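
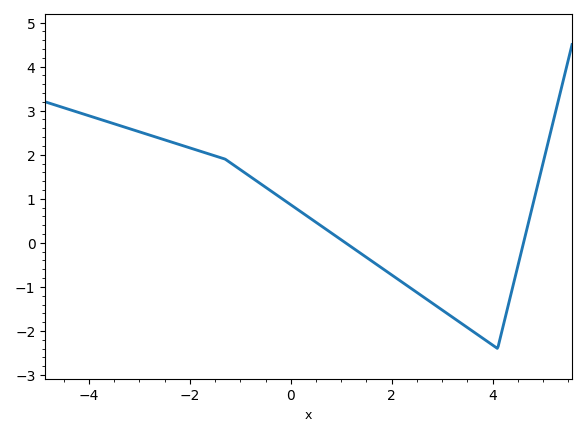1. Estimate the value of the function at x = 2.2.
-0.887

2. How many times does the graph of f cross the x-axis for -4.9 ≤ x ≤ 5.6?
2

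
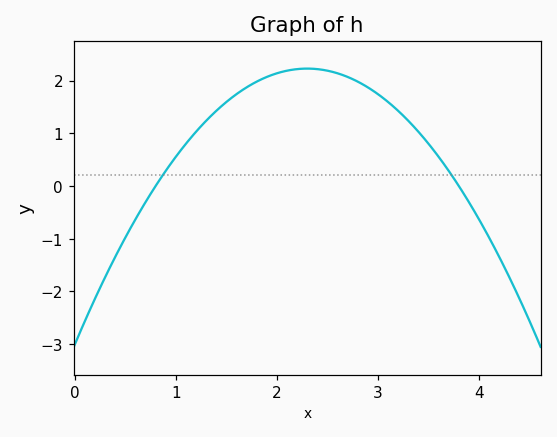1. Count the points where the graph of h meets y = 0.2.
2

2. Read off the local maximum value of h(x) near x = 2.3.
2.23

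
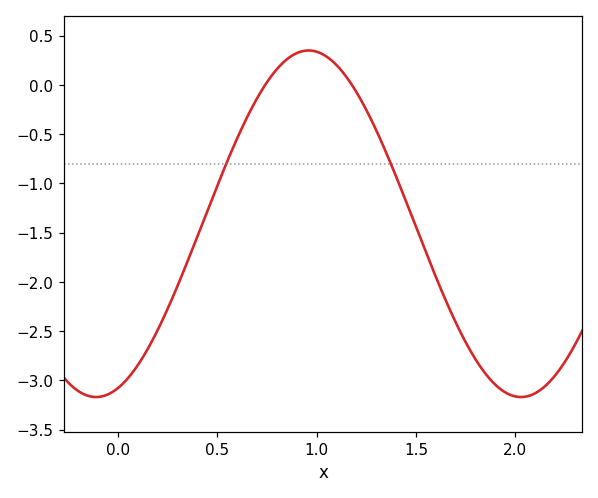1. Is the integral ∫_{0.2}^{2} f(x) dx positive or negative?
negative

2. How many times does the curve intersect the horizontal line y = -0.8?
2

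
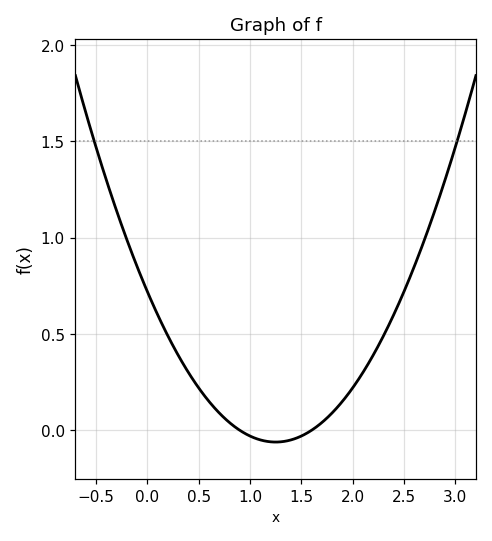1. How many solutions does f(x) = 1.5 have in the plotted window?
2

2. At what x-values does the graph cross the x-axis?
0.9, 1.6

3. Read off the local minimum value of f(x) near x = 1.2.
-0.061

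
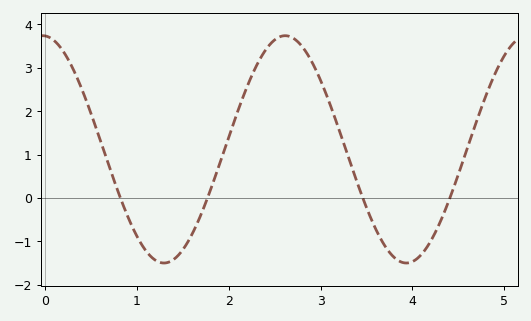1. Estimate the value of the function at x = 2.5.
3.64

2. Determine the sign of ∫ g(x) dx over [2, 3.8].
positive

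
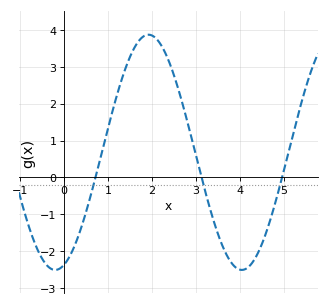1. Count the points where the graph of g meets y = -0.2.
3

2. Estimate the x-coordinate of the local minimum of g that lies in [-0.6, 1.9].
-0.203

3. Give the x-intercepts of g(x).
0.714, 3.13, 4.96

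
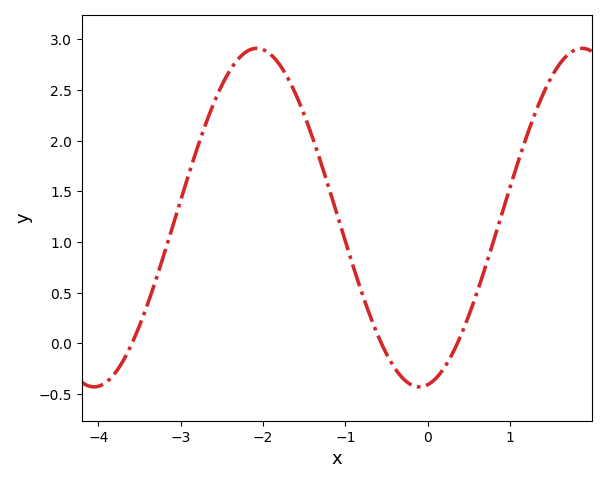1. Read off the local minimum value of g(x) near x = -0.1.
-0.45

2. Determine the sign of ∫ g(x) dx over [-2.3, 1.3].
positive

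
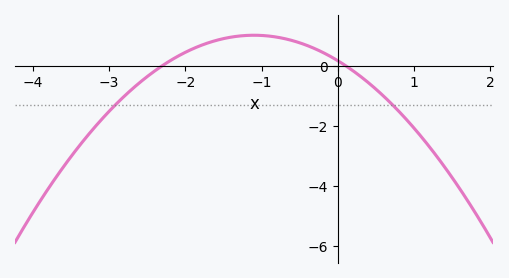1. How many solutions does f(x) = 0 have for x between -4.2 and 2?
2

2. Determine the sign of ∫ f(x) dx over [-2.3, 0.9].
positive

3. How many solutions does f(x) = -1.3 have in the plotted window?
2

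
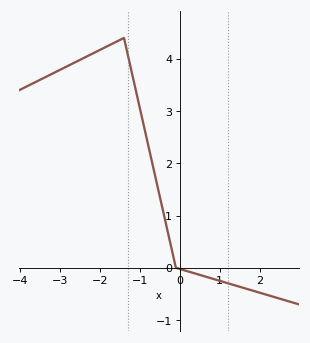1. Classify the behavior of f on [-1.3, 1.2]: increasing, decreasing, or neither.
decreasing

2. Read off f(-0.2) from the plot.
0.3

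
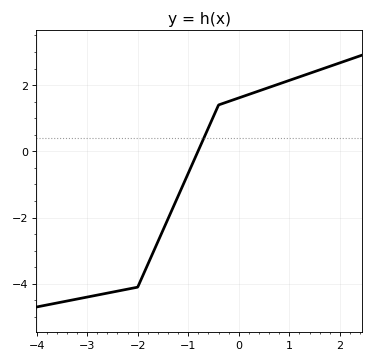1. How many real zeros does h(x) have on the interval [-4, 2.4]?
1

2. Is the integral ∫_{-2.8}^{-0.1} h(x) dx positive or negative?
negative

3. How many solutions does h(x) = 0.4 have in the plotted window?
1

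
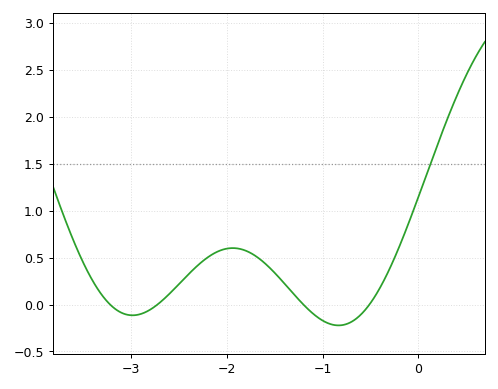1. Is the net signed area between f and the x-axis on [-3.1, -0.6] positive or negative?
positive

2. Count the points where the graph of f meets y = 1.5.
1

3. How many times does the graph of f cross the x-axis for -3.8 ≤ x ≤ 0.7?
4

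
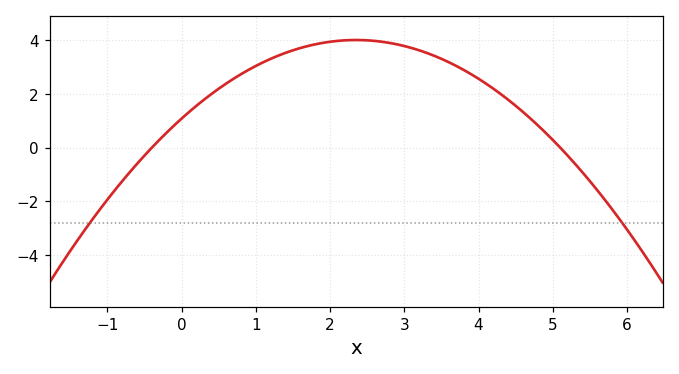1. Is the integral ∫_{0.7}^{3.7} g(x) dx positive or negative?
positive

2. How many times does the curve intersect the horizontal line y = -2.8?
2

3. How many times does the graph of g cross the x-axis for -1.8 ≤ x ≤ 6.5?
2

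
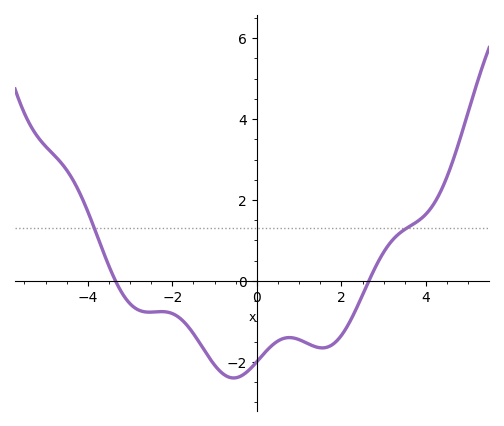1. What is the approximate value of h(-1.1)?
-1.94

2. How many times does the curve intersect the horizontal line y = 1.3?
2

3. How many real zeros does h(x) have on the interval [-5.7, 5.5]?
2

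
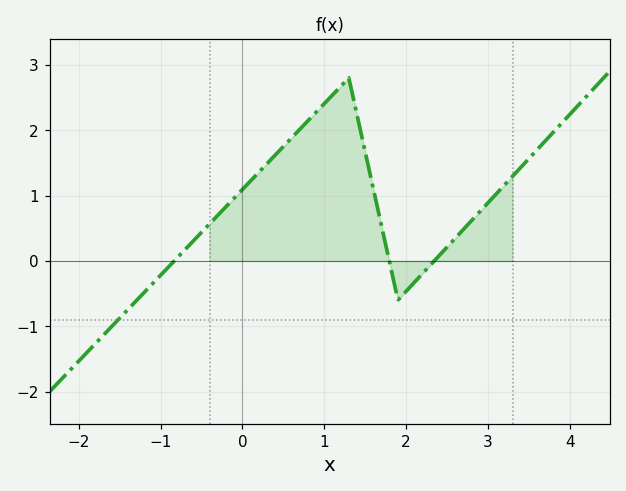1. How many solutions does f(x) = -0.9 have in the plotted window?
1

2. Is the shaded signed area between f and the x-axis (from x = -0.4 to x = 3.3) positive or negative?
positive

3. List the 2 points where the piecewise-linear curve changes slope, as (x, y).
(1.3, 2.8); (1.9, -0.6)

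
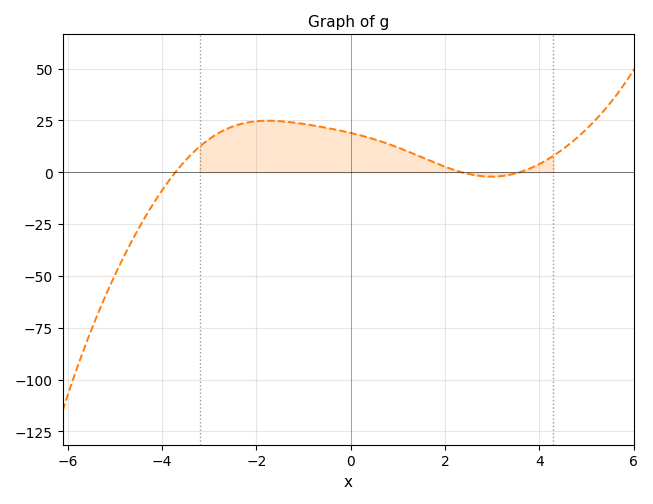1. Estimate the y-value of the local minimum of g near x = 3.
-2.1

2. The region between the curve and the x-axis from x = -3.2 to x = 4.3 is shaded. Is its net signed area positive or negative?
positive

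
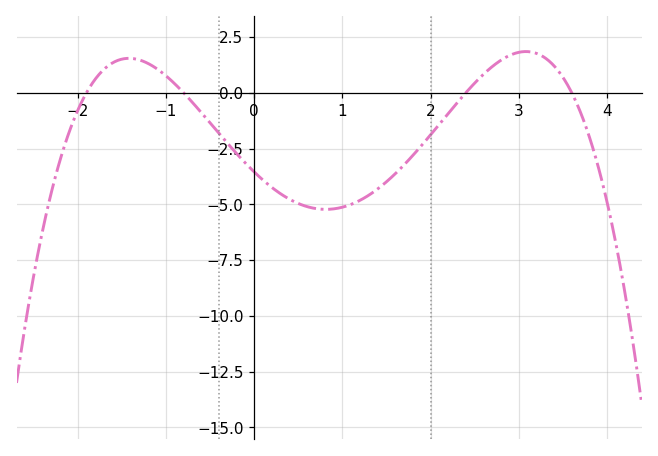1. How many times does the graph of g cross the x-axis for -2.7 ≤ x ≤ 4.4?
4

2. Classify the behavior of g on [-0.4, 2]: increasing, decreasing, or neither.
neither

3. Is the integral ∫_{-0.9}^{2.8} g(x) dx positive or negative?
negative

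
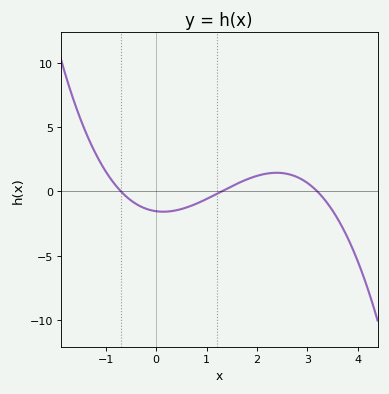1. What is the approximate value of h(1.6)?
0.585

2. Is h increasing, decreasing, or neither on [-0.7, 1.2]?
neither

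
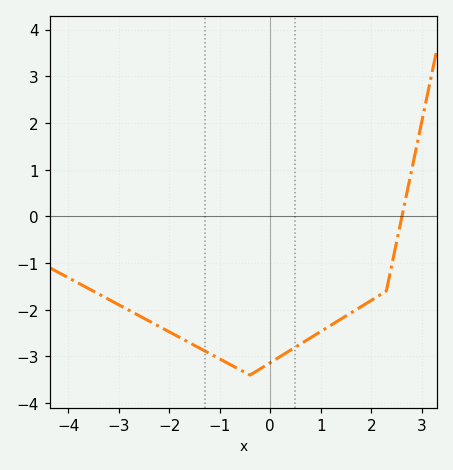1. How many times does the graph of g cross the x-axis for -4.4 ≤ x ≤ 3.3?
1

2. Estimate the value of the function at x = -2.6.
-2.12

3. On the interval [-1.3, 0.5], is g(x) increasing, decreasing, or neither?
neither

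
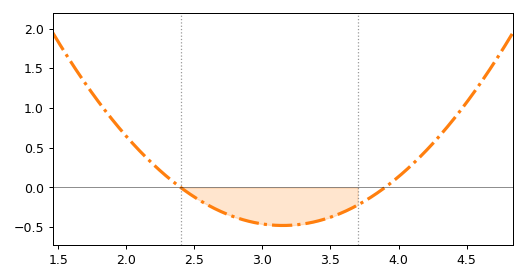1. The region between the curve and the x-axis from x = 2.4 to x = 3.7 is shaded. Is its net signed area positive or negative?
negative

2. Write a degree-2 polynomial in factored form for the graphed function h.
y = 0.85(x - 2.4)(x - 3.9)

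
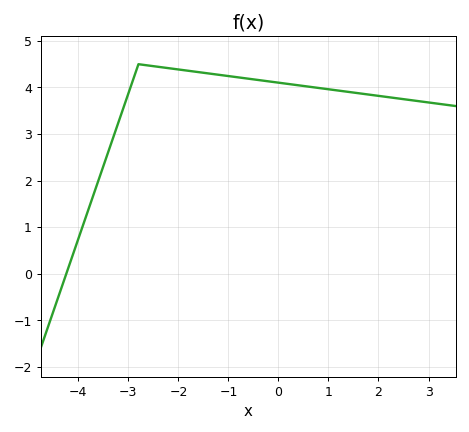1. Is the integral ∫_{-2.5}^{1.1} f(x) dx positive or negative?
positive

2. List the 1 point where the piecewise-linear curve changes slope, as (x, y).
(-2.8, 4.5)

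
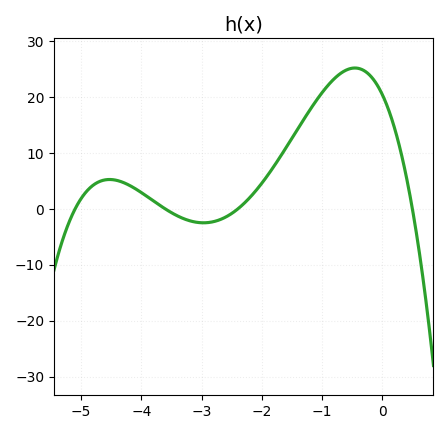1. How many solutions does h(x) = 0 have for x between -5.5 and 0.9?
4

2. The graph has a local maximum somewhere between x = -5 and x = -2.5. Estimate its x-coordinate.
-4.5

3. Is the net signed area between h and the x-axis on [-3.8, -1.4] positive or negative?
positive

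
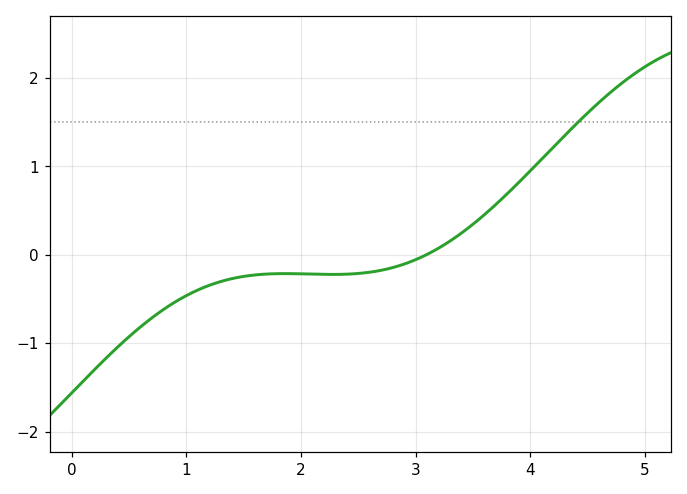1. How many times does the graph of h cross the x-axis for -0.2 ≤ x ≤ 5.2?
1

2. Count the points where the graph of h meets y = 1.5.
1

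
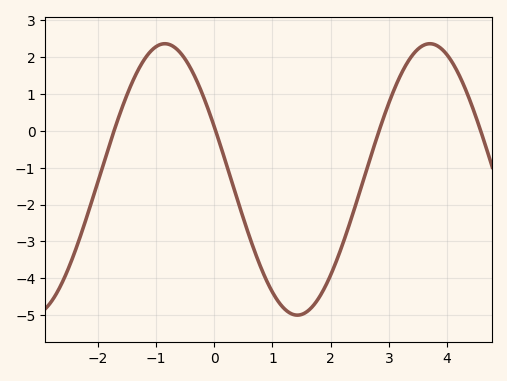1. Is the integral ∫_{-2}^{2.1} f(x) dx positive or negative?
negative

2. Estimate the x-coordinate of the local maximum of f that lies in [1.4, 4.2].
3.8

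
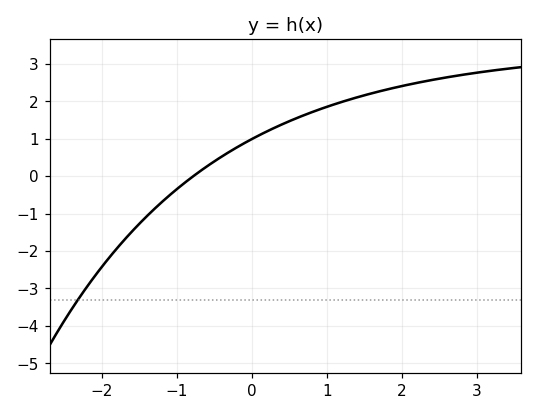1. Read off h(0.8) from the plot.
1.71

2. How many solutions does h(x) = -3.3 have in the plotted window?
1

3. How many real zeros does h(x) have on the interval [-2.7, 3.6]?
1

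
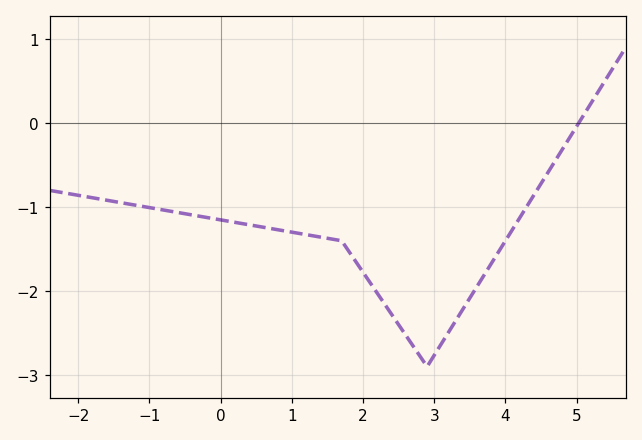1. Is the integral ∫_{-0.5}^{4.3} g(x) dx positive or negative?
negative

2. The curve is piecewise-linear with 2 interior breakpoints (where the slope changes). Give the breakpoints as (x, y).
(1.7, -1.4); (2.9, -2.9)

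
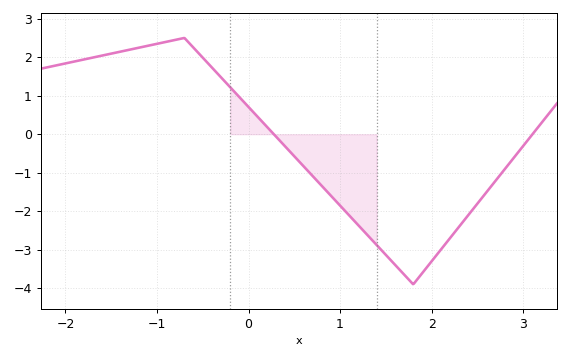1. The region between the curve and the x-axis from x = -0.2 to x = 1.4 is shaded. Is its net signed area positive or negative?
negative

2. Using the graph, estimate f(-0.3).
1.5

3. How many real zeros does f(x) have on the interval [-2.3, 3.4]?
2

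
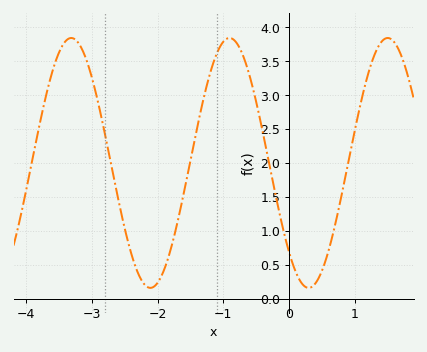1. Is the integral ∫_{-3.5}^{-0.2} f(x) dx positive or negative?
positive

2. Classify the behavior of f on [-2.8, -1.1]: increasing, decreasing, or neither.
neither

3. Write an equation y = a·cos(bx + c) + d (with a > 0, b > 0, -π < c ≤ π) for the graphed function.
y = 1.84cos(2.6x + 2.4) + 2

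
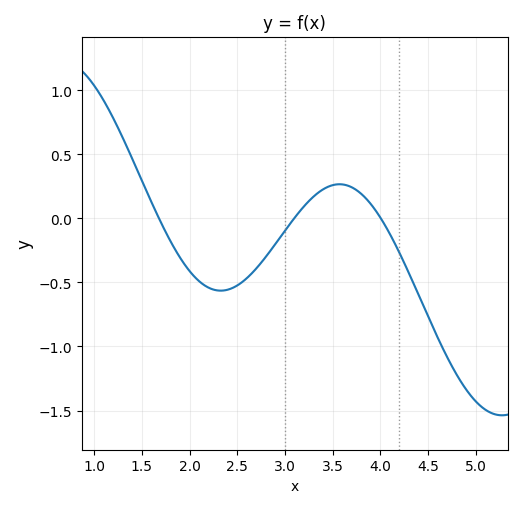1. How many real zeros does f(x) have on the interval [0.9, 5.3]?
3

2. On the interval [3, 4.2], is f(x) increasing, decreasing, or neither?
neither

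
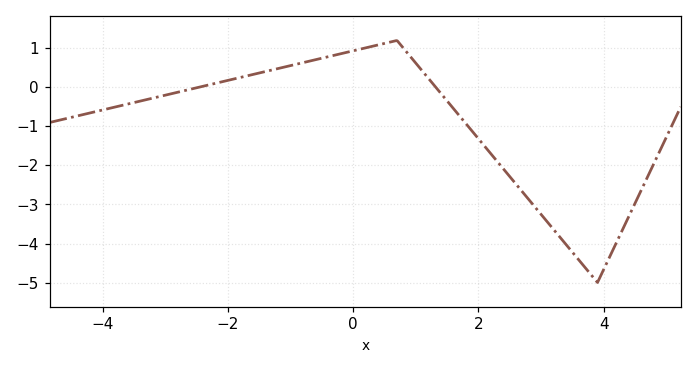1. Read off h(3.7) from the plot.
-4.6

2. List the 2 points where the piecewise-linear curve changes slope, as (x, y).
(0.7, 1.2); (3.9, -5)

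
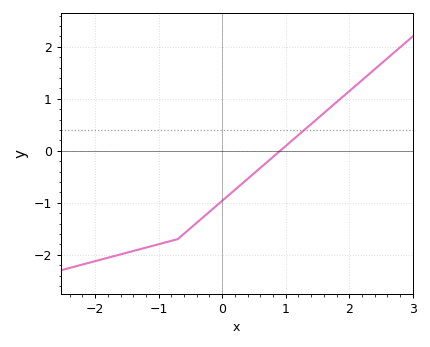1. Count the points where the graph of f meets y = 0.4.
1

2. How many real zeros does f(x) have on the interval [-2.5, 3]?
1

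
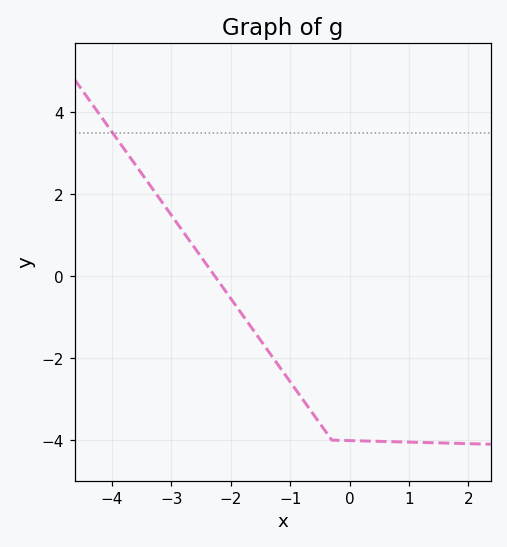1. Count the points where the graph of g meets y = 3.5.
1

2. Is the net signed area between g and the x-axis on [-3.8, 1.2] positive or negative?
negative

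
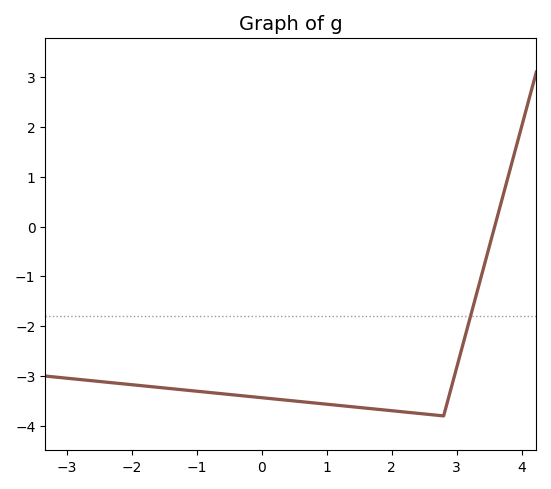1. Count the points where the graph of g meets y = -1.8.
1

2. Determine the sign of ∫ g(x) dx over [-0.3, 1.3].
negative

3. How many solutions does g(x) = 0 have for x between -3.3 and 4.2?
1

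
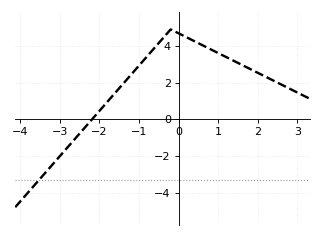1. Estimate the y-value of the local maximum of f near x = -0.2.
4.8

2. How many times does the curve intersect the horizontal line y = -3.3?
1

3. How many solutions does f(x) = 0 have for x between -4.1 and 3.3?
1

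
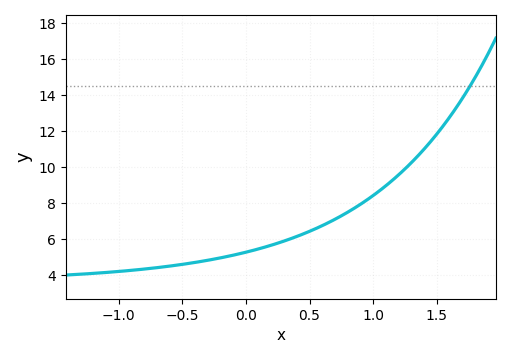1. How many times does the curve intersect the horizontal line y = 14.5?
1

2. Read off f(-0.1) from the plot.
5.2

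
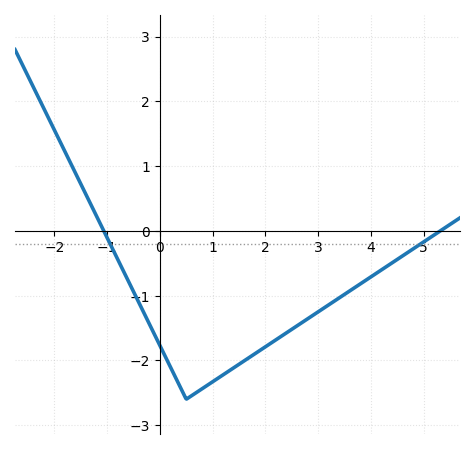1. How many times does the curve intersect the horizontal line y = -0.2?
2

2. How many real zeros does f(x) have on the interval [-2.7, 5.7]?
2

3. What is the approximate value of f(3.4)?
-1.03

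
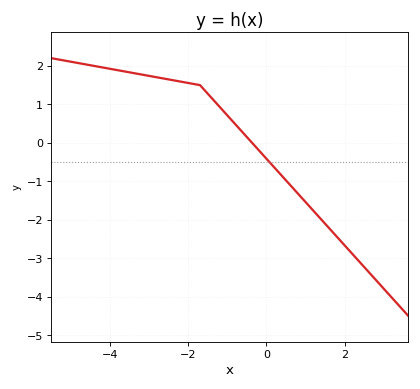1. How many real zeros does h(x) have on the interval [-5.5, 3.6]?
1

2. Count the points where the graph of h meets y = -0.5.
1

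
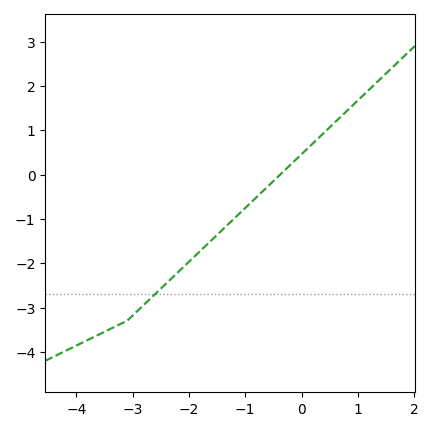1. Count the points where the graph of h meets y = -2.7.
1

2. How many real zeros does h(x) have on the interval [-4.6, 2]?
1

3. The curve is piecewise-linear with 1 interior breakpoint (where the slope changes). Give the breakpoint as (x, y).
(-3.1, -3.3)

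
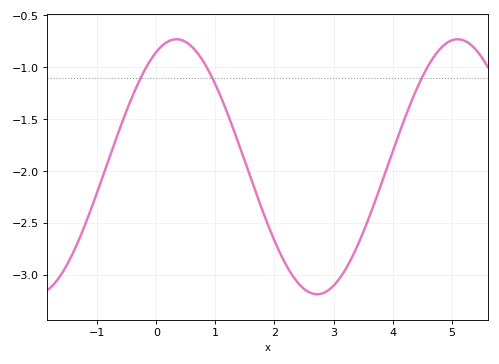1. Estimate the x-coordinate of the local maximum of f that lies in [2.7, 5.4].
5.1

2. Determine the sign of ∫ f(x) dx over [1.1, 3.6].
negative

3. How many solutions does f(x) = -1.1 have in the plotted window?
3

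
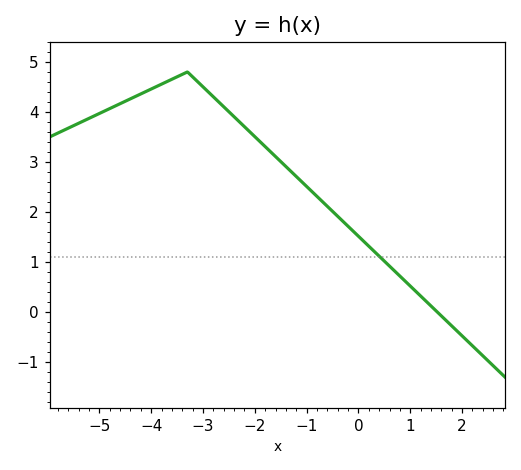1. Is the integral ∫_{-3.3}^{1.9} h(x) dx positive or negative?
positive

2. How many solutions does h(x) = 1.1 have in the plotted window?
1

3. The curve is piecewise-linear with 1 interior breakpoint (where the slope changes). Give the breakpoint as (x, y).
(-3.3, 4.8)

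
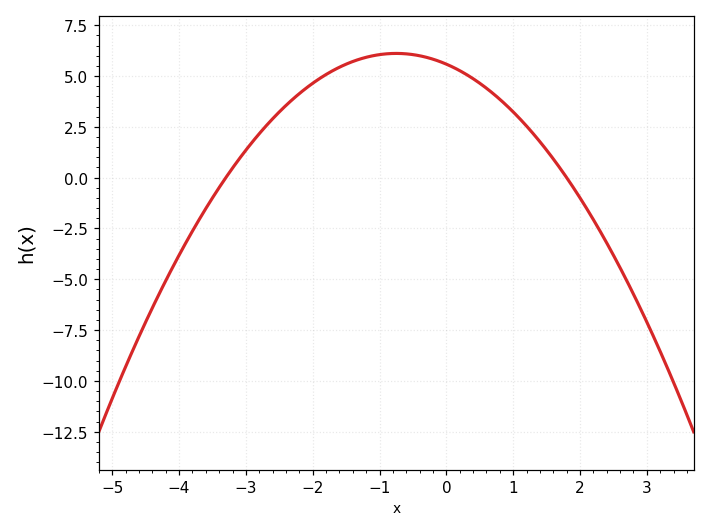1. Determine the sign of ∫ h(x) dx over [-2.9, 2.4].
positive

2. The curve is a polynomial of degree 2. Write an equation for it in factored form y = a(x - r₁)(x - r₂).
y = -0.94(x + 3.3)(x - 1.8)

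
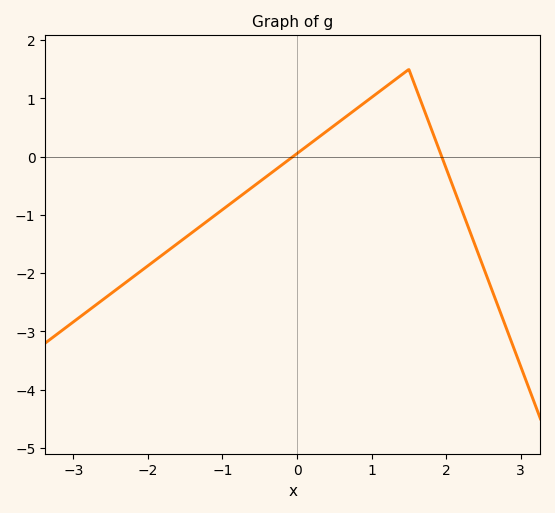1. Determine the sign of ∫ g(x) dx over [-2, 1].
negative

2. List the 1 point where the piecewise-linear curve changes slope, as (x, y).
(1.5, 1.5)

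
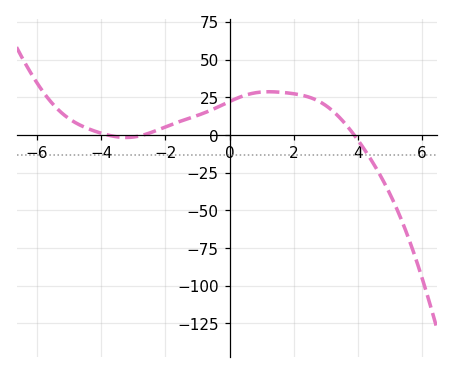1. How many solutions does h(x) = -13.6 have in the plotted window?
1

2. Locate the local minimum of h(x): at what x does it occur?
-3.2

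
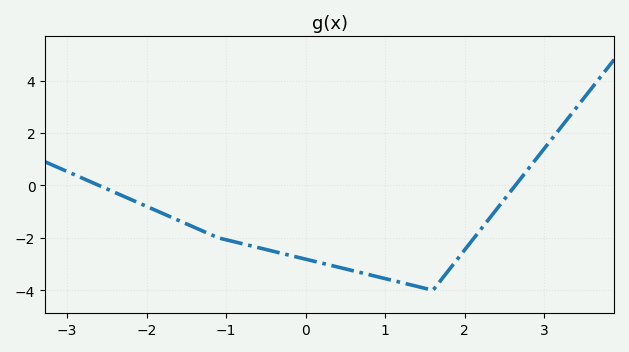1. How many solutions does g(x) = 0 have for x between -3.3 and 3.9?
2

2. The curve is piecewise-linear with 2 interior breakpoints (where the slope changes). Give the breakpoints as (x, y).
(-1.1, -2); (1.6, -4)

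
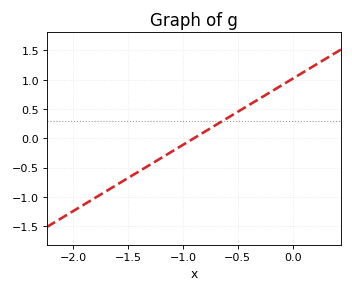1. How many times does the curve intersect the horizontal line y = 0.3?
1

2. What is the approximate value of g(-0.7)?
0.226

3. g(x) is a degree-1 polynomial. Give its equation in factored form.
y = 1.13(x + 0.9)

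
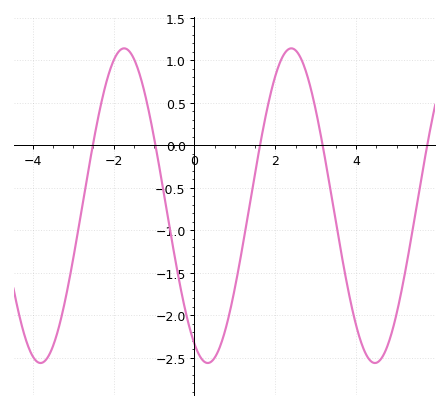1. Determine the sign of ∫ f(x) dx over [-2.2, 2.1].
negative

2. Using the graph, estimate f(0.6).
-2.41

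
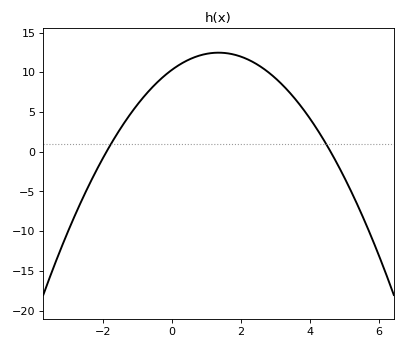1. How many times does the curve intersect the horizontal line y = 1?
2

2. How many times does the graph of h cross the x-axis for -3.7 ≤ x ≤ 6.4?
2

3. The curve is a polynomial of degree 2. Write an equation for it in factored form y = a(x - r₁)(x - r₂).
y = -1.18(x + 1.9)(x - 4.6)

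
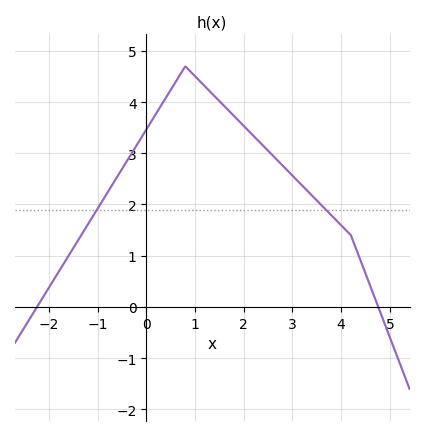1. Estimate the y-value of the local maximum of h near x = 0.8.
4.7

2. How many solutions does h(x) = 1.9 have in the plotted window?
2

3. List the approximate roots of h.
-2.24, 4.76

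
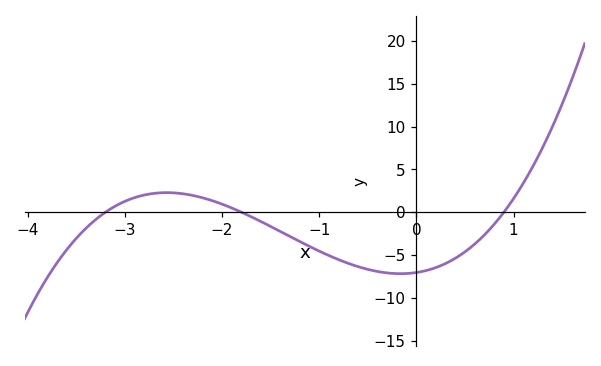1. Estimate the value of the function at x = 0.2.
-6.5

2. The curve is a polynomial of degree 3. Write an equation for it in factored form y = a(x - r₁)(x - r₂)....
y = 1.36(x + 3.2)(x + 1.8)(x - 0.9)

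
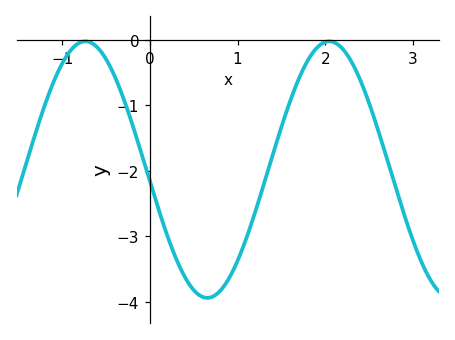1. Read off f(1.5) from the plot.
-1.33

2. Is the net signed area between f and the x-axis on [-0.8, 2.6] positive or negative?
negative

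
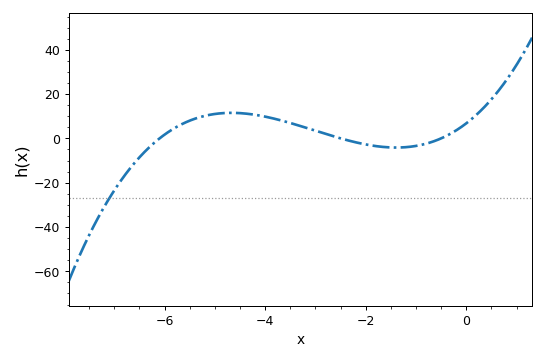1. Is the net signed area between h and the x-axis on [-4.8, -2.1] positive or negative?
positive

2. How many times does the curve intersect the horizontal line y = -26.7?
1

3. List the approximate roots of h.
-6.2, -2.4, -0.6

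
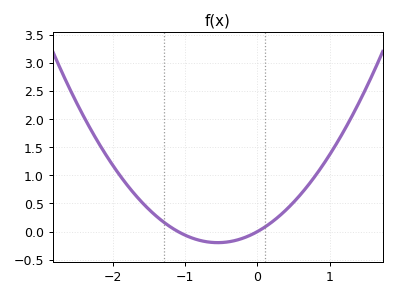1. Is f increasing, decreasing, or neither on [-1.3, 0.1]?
neither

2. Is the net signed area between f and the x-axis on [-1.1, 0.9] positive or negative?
positive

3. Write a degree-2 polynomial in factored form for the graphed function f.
y = 0.65(x + 1.1)(x - 0)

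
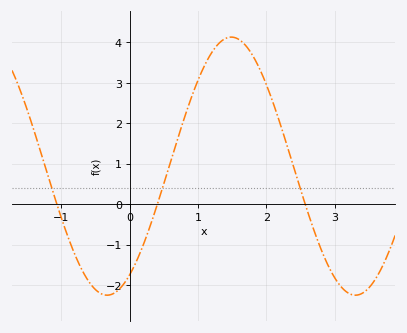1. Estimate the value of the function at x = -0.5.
-2.1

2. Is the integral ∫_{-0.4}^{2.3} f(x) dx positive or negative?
positive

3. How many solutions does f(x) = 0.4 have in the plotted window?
3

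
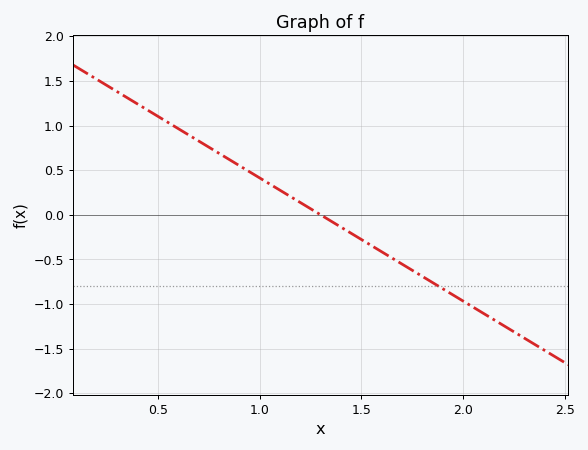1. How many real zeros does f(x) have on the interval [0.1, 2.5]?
1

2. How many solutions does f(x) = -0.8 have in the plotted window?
1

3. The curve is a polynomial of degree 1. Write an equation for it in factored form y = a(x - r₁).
y = -1.38(x - 1.3)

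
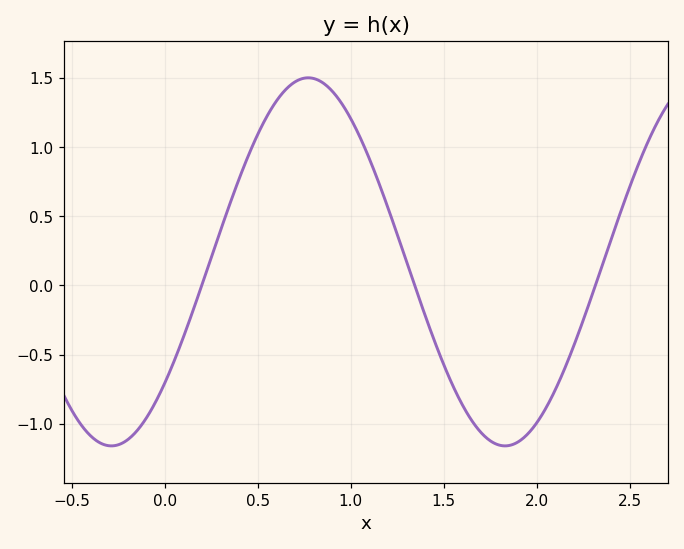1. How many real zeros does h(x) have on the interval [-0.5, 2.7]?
3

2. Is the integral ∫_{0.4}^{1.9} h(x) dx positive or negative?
positive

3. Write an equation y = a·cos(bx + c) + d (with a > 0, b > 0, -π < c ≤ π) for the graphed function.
y = 1.33cos(2.97x - 2.29) + 0.17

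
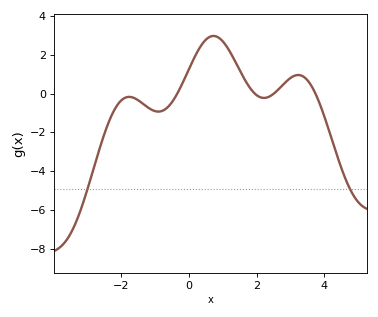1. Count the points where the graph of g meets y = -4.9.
2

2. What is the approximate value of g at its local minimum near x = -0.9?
-1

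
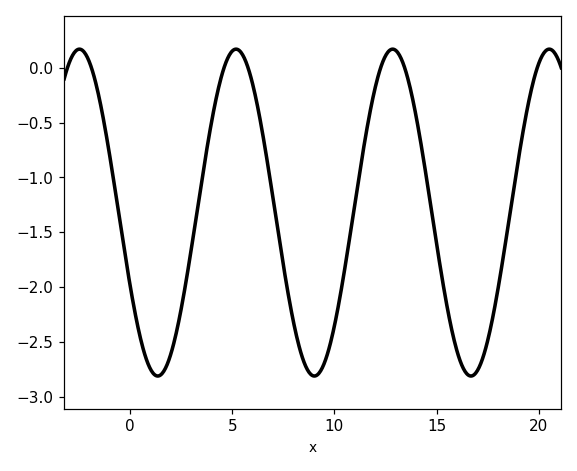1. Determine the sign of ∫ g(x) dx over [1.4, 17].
negative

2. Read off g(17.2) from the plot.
-2.7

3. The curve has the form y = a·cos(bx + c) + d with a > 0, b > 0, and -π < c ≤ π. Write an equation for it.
y = 1.49cos(0.82x + 2) - 1.32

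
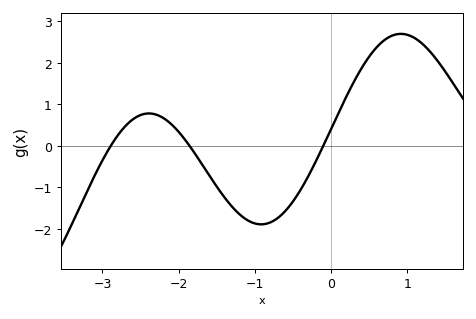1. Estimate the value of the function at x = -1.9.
0.112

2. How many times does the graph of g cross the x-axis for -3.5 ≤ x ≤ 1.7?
3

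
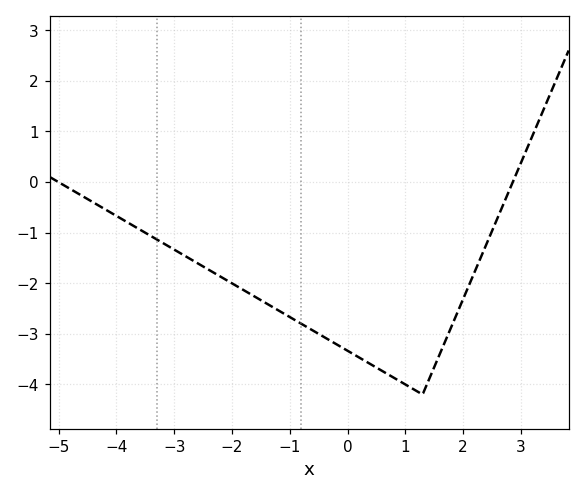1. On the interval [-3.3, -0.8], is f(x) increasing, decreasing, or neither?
decreasing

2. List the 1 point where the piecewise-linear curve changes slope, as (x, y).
(1.3, -4.2)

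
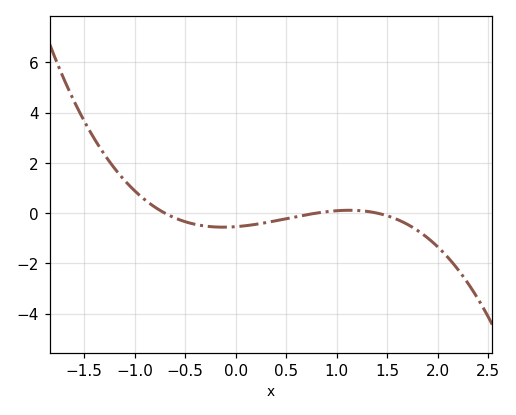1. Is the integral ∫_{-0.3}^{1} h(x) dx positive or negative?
negative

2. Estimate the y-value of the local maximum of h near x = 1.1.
0.2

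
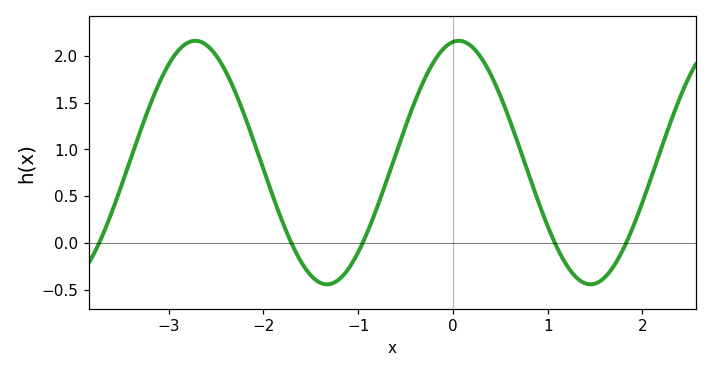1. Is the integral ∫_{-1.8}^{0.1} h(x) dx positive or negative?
positive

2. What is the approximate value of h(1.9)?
0.15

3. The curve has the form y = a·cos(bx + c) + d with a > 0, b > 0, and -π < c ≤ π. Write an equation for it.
y = 1.3cos(2.3x - 0.14) + 0.86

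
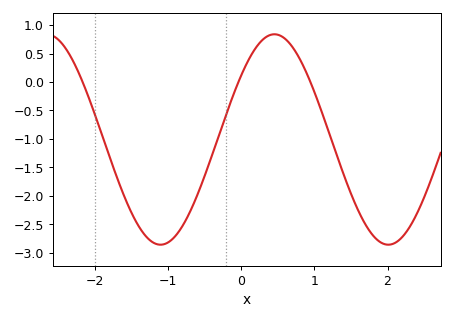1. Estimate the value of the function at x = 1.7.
-2.51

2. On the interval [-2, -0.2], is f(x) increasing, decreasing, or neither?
neither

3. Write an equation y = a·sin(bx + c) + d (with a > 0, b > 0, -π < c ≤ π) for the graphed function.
y = 1.85sin(2.02x + 0.652) - 1.01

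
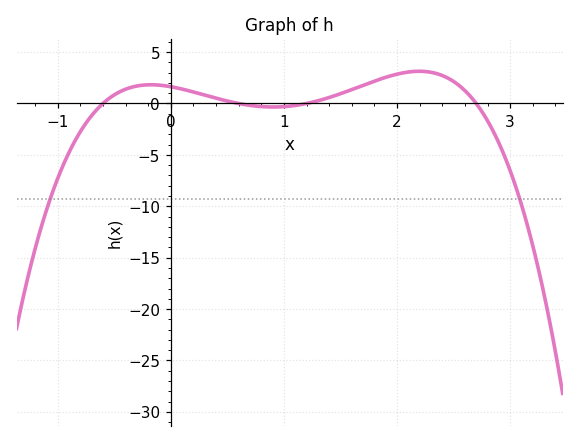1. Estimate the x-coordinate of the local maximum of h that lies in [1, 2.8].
2.2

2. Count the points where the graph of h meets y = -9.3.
2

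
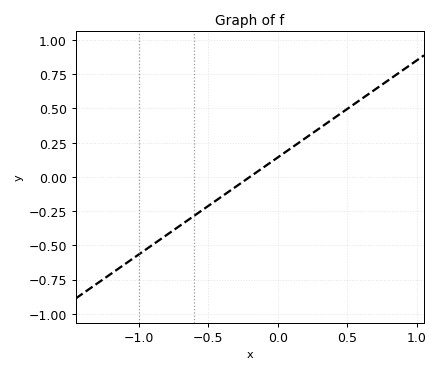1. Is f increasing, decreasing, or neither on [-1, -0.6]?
increasing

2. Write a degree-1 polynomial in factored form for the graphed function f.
y = 0.71(x + 0.2)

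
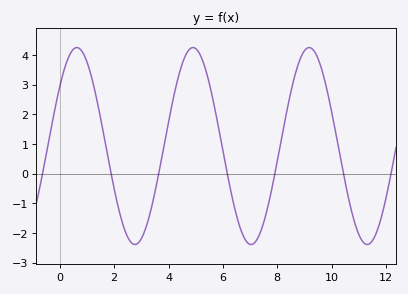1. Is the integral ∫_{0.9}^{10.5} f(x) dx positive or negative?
positive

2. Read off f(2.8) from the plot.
-2.4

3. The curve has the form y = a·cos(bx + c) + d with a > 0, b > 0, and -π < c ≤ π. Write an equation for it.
y = 3.32cos(1.5x - 0.92) + 0.93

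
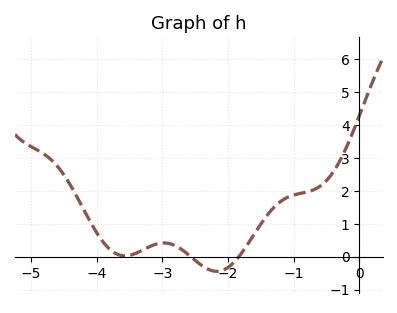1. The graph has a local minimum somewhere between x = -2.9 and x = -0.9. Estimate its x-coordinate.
-2.2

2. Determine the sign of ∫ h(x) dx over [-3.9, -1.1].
positive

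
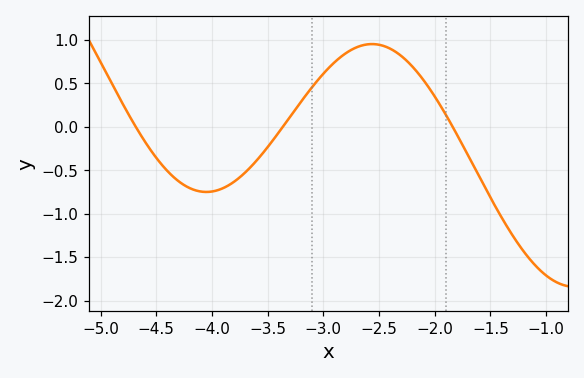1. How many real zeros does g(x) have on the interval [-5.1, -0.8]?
3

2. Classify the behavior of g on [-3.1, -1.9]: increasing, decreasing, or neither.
neither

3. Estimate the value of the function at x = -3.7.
-0.523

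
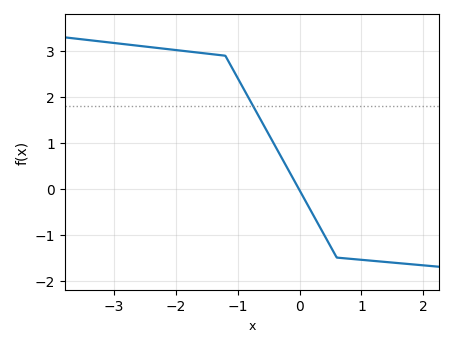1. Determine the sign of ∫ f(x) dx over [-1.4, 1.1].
positive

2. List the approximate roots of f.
0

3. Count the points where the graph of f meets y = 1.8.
1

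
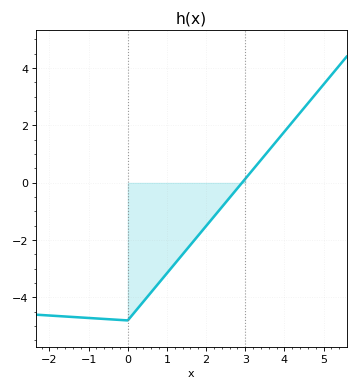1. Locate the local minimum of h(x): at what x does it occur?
0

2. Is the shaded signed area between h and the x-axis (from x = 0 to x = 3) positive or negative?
negative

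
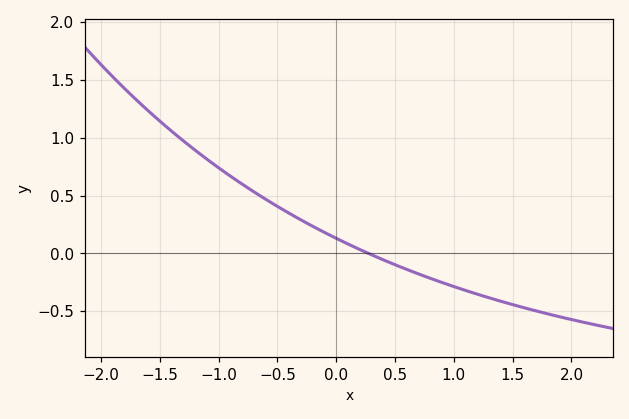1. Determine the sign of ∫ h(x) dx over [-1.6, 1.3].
positive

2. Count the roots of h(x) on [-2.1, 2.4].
1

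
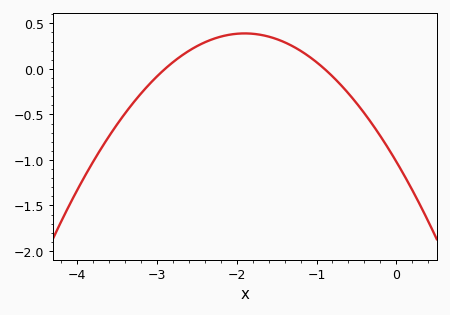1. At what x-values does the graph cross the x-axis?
-2.9, -0.9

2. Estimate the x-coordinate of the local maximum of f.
-1.9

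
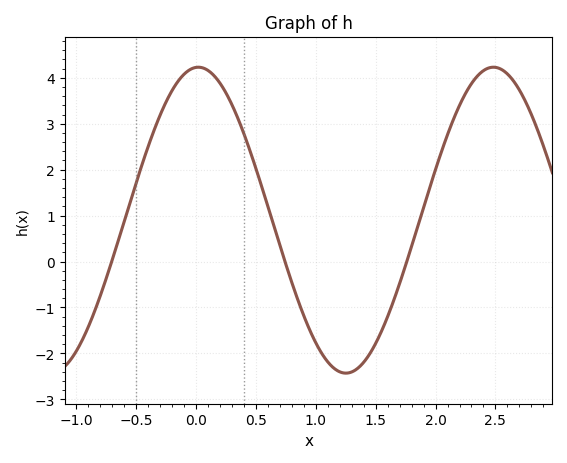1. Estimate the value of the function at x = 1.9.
1.2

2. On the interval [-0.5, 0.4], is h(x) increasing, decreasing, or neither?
neither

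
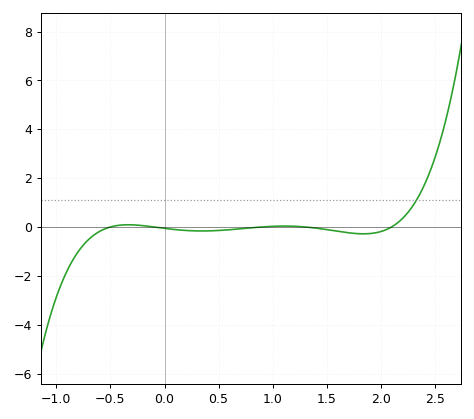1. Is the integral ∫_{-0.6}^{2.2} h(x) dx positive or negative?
negative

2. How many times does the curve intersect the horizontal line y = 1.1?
1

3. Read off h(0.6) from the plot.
-0.114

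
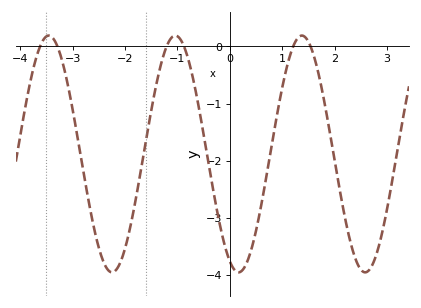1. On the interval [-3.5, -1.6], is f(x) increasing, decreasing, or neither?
neither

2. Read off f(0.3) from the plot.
-3.8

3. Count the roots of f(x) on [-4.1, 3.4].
6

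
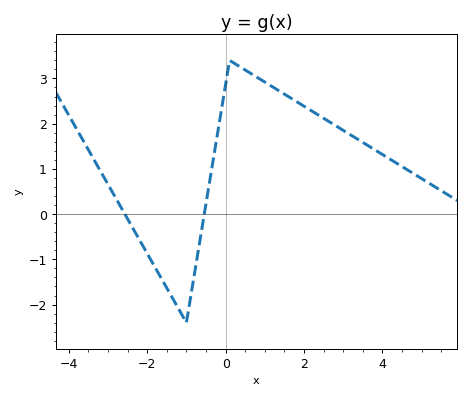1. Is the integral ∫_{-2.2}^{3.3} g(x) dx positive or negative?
positive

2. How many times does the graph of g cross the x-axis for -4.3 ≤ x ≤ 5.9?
2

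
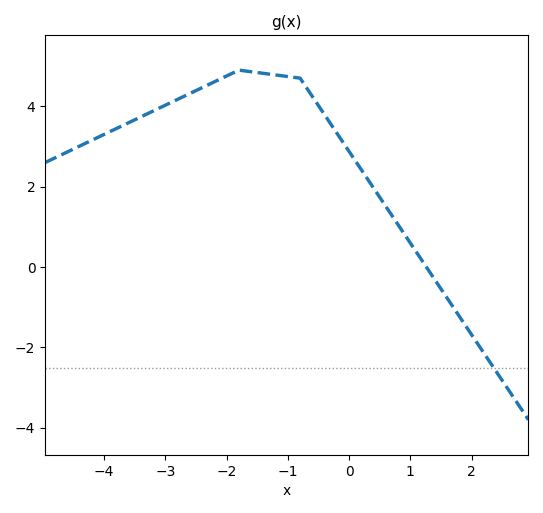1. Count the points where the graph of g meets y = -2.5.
1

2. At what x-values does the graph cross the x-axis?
1.26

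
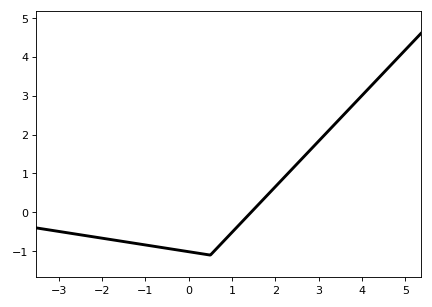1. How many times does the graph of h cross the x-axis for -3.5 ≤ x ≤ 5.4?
1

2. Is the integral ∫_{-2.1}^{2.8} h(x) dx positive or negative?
negative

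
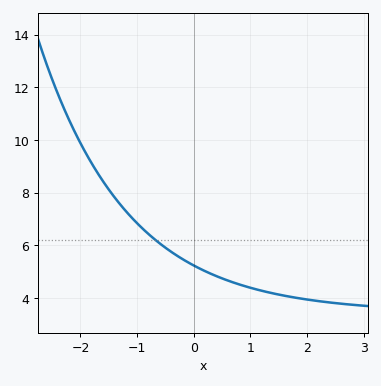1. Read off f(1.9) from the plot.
3.97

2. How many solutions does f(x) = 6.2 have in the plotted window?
1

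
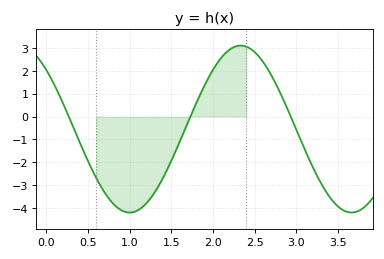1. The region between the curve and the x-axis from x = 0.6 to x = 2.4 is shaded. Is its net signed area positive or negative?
negative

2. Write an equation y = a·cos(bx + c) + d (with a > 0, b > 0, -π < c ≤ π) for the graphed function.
y = 3.66cos(2.36x + 0.78) - 0.55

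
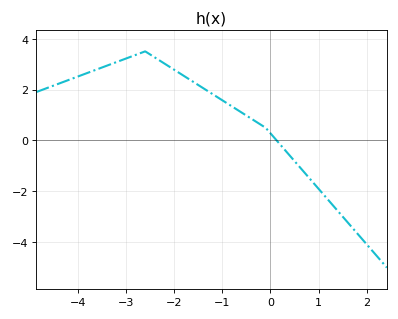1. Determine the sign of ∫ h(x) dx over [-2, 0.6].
positive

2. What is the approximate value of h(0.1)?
0.063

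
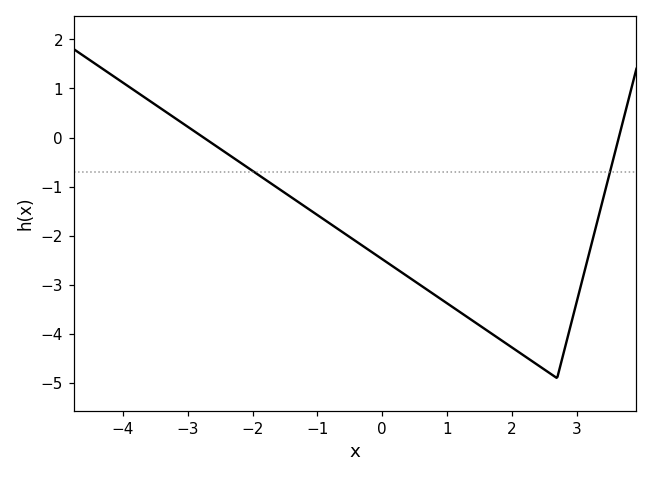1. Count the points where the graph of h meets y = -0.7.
2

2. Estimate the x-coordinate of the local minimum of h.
2.6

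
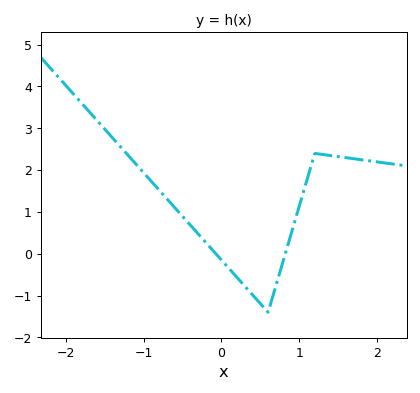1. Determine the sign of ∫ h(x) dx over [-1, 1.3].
positive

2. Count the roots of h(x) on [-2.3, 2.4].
2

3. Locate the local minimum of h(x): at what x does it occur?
0.599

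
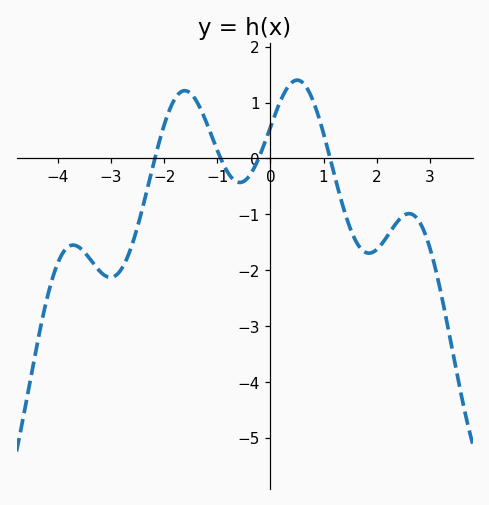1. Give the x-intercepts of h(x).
-2.2, -1, -0.2, 1.2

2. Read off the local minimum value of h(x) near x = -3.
-2.1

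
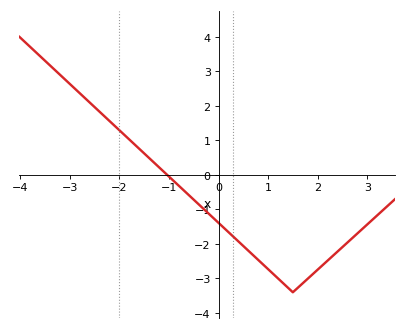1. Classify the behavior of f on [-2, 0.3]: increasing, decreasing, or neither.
decreasing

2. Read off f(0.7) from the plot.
-2.33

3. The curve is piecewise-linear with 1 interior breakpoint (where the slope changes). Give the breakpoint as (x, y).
(1.5, -3.4)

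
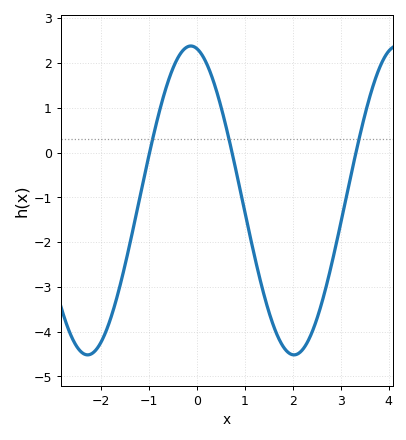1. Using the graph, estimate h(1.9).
-4.5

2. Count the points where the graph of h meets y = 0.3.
3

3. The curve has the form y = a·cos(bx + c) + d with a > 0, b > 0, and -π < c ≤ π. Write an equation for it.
y = 3.45cos(1.5x + 0.18) - 1.07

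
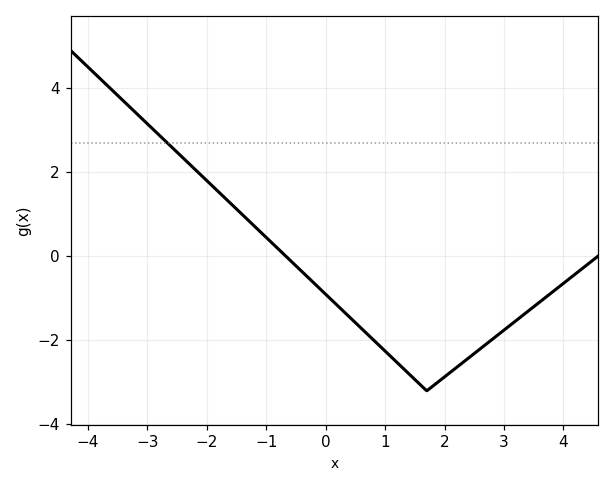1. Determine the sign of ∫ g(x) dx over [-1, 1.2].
negative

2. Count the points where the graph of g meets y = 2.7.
1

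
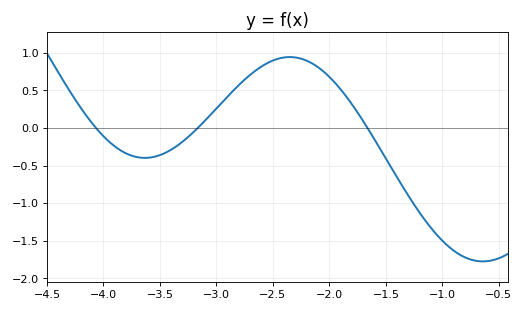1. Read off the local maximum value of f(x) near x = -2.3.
0.943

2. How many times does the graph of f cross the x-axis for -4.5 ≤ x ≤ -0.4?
3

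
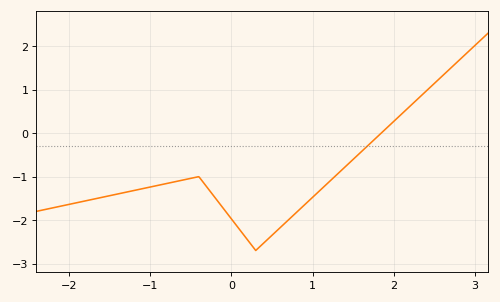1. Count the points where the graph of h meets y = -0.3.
1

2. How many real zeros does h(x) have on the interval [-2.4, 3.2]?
1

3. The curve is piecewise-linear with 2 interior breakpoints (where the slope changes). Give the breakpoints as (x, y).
(-0.4, -1); (0.3, -2.7)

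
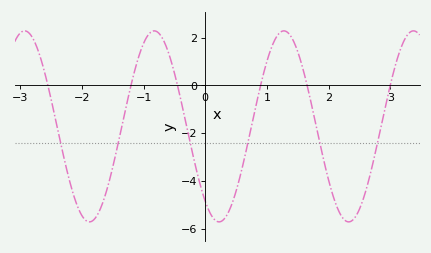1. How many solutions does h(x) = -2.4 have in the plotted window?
6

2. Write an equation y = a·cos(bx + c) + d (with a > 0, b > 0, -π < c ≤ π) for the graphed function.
y = 4cos(2.99x + 2.47) - 1.72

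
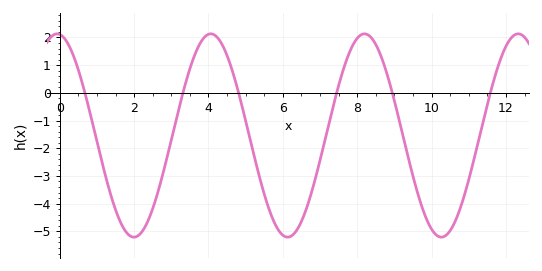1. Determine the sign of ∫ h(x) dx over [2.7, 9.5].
negative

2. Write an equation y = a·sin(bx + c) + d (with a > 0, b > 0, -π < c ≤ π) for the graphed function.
y = 3.67sin(1.5x + 1.7) - 1.54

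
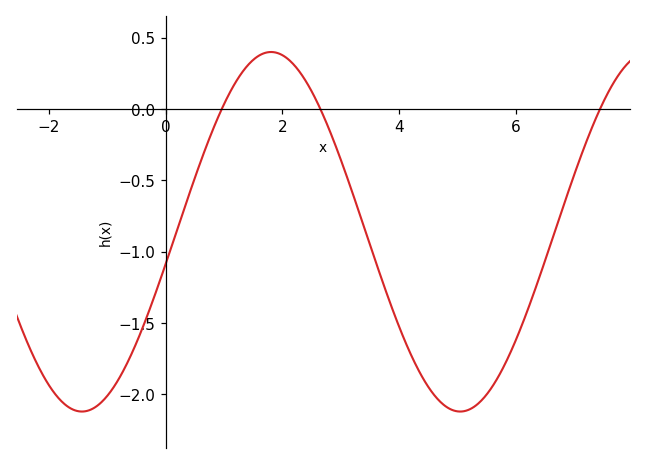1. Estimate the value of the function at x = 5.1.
-2.1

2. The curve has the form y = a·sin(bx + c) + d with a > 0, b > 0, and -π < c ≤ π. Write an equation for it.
y = 1.26sin(0.97x - 0.18) - 0.86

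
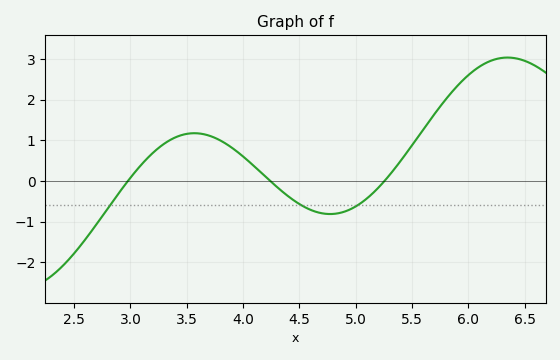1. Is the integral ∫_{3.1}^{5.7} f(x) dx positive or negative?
positive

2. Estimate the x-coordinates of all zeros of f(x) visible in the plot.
3, 4.2, 5.3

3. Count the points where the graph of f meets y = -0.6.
3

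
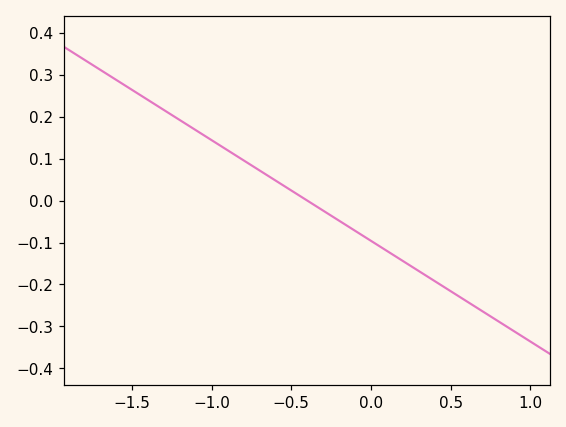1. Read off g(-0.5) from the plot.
0.024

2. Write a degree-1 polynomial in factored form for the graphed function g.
y = -0.24(x + 0.4)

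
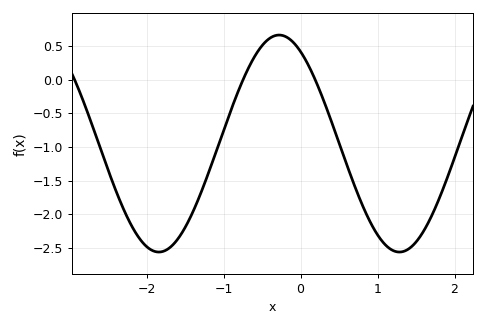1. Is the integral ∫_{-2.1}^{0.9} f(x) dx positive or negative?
negative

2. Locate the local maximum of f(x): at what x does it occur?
-0.3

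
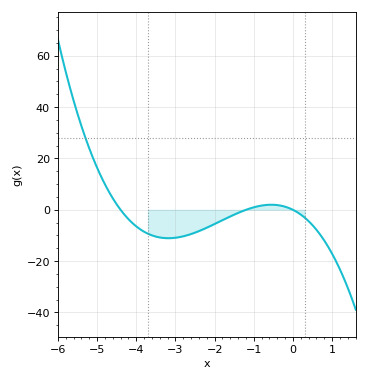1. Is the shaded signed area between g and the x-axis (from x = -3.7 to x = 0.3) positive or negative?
negative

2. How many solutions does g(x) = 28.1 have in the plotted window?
1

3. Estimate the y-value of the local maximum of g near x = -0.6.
1.98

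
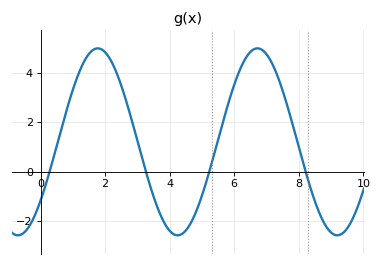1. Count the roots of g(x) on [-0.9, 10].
4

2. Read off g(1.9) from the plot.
4.97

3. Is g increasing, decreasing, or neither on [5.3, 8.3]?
neither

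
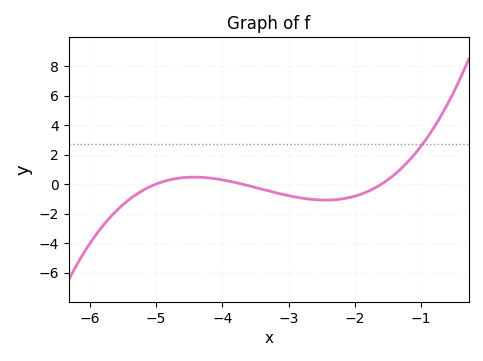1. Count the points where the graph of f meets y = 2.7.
1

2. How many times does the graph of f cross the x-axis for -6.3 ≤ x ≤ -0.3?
3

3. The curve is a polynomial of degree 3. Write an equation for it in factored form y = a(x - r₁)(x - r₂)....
y = 0.4(x + 5)(x + 3.7)(x + 1.6)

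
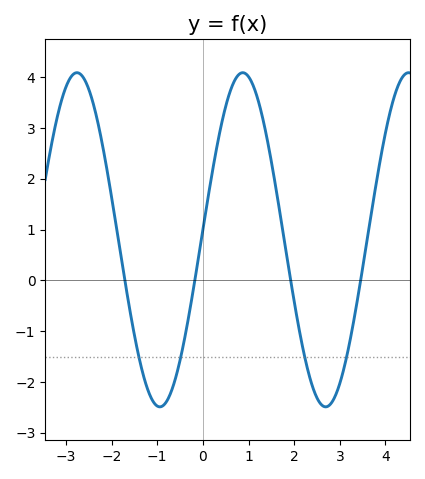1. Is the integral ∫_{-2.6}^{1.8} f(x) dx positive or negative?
positive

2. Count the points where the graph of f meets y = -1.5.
4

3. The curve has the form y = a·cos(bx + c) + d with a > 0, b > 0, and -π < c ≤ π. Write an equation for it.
y = 3.29cos(1.73x - 1.51) + 0.8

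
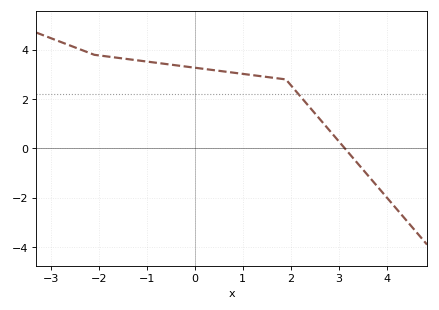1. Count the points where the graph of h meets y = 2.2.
1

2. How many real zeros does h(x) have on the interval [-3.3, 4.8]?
1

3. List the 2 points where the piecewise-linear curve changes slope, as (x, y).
(-2.1, 3.8); (1.9, 2.8)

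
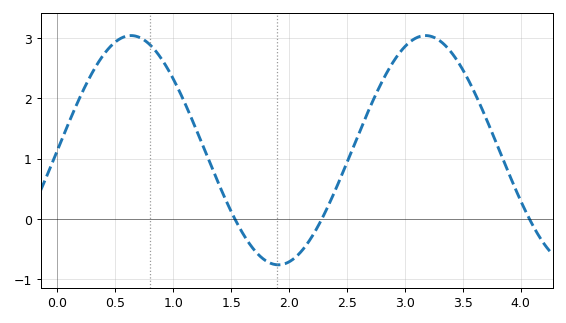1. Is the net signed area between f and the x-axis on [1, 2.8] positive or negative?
positive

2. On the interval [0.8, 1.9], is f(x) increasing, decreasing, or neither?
decreasing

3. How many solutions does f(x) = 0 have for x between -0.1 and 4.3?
3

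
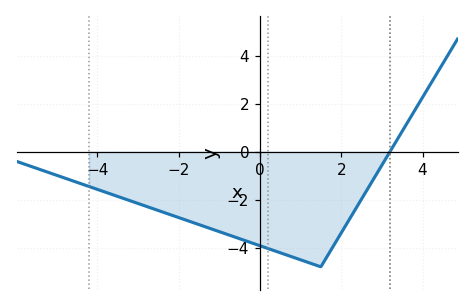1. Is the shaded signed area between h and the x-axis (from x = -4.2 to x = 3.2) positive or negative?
negative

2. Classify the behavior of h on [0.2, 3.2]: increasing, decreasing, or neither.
neither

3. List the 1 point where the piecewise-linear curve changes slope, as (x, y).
(1.5, -4.8)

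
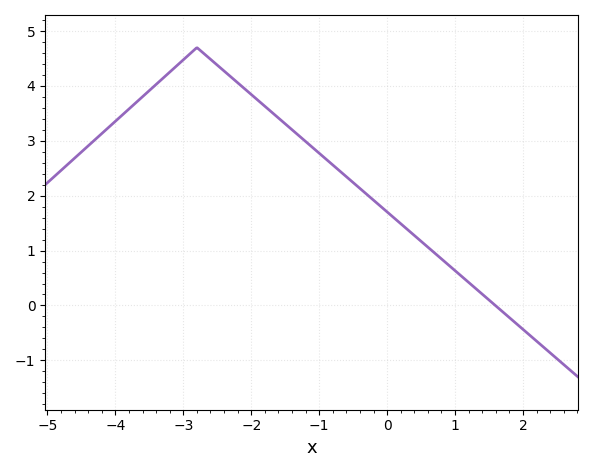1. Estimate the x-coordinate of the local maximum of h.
-2.8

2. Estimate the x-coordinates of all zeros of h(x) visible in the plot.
1.6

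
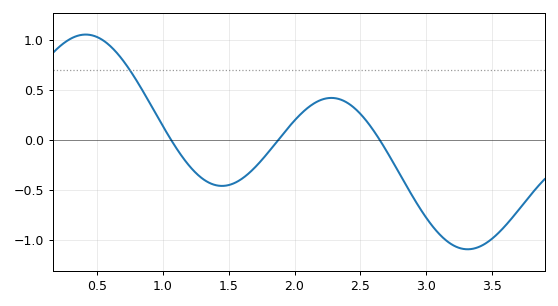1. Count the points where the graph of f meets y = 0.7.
1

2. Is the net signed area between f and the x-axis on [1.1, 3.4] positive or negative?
negative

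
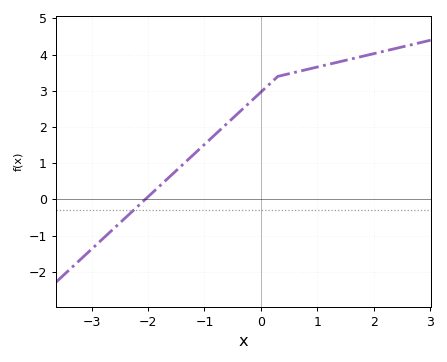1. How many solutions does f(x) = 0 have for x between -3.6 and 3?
1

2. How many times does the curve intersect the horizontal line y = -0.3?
1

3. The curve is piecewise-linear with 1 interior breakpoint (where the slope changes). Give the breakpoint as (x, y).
(0.3, 3.4)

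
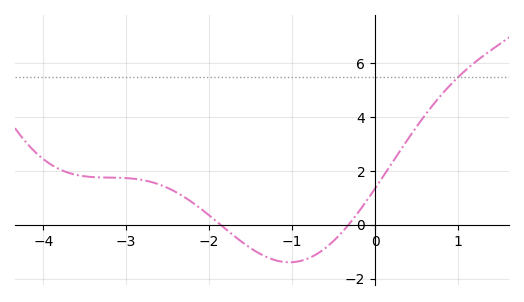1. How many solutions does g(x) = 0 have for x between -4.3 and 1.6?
2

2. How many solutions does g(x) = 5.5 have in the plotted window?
1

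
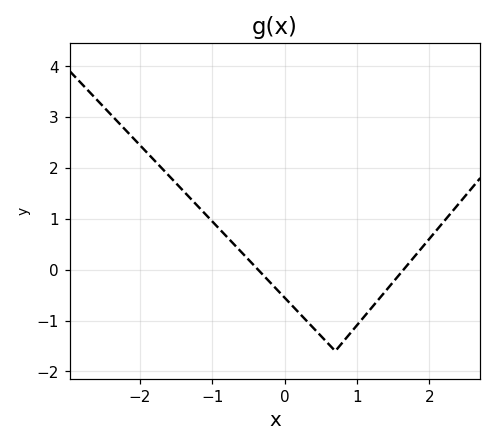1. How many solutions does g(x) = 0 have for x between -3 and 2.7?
2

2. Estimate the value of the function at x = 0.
-0.6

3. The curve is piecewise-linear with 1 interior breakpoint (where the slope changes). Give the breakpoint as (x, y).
(0.7, -1.6)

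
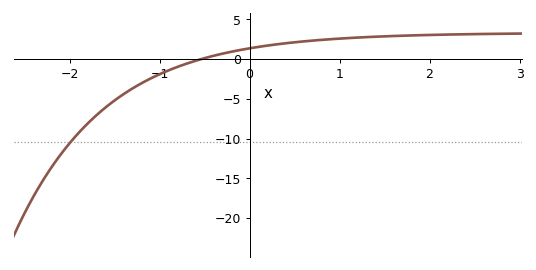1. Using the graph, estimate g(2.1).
3.08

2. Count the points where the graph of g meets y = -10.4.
1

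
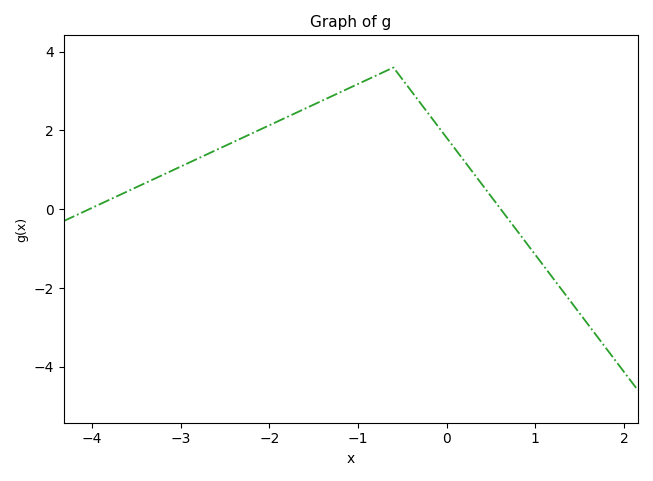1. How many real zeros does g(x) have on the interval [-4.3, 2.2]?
2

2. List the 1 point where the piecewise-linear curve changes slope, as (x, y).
(-0.6, 3.6)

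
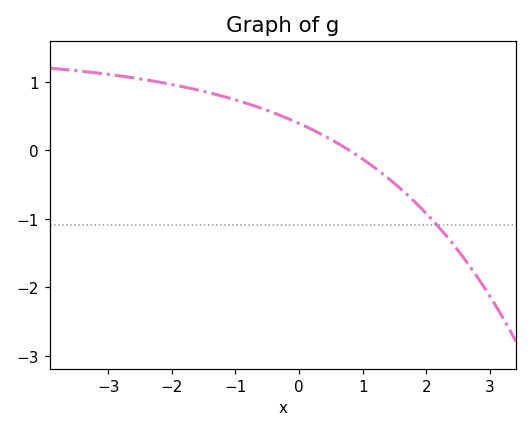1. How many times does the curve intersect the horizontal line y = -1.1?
1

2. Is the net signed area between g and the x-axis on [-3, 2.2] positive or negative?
positive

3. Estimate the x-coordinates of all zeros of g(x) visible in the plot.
0.8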